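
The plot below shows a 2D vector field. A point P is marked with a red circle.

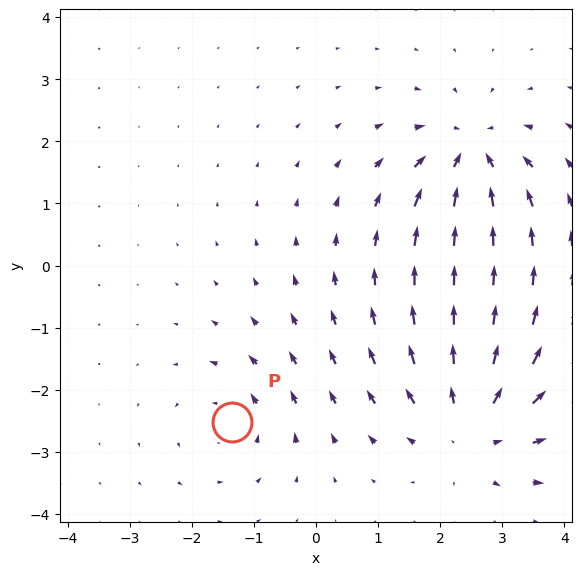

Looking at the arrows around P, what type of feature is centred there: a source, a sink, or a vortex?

vortex

At P (-1.4, -2.5) the arrows circulate counterclockwise. Divergence ≈0, curl about +3 — near-zero divergence with nonzero curl is a vortex.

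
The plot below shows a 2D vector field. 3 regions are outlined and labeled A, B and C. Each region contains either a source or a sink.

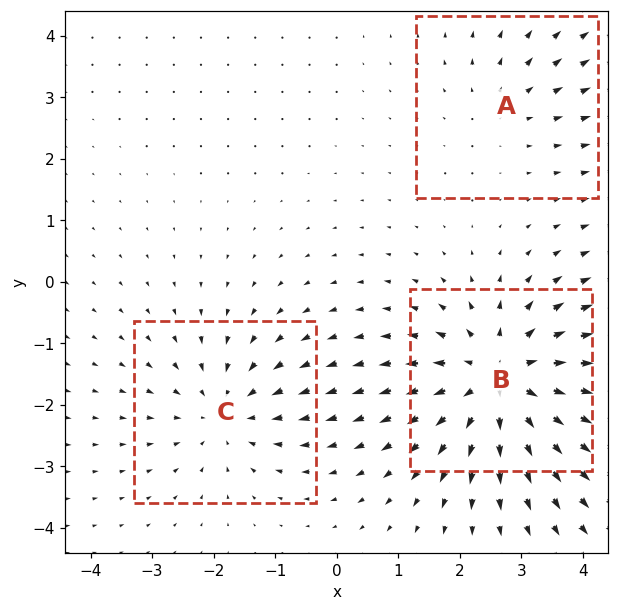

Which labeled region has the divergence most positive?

B

Divergence at each region's feature centre — A: about +2, B: about +5, C: about -3. Region B is most positive.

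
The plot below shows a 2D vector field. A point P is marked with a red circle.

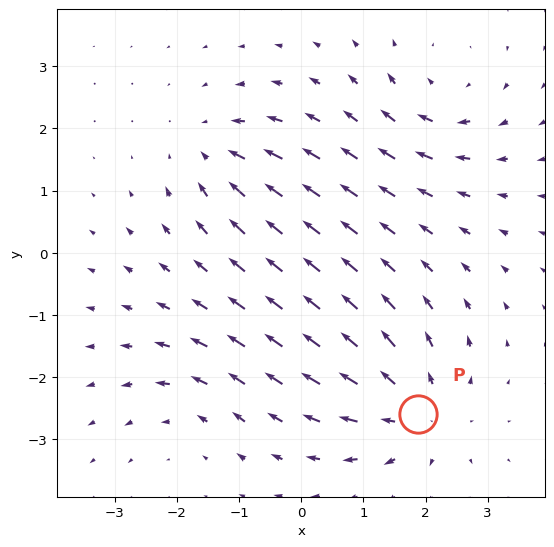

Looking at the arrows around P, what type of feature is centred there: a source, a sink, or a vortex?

At P (1.9, -2.6) the arrows spread outward. Divergence about +4, curl ≈0 — positive divergence with near-zero curl is a source.

source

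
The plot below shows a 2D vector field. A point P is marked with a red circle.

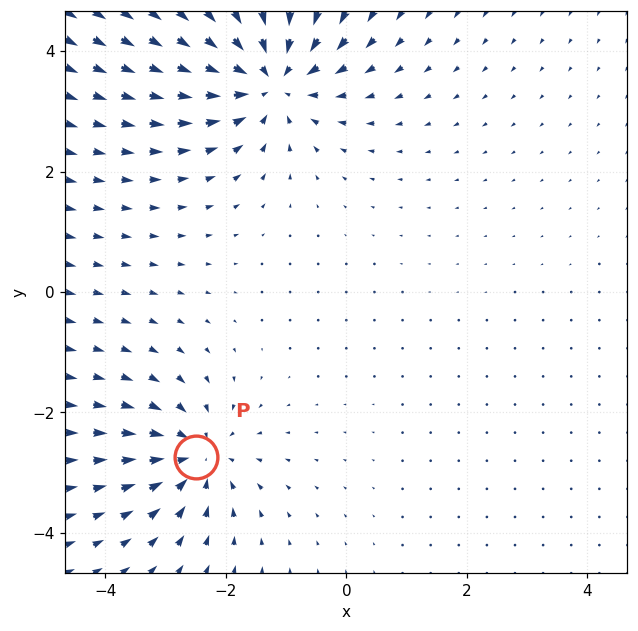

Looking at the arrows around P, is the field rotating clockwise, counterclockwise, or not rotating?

not rotating

Near P at (-2.5, -2.7) the arrows show no circulation. The curl there is ≈0.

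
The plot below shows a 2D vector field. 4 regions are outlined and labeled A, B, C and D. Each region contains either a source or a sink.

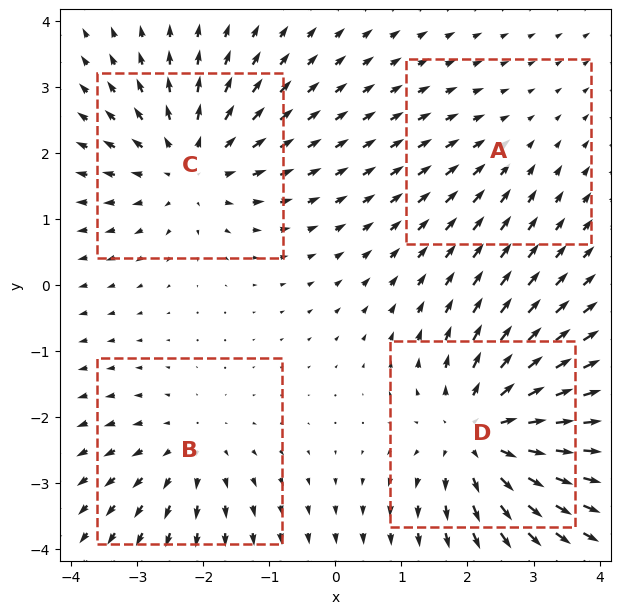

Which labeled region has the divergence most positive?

Divergence at each region's feature centre — A: about -2, B: about +3, C: about +5, D: about +6. Region D is most positive.

D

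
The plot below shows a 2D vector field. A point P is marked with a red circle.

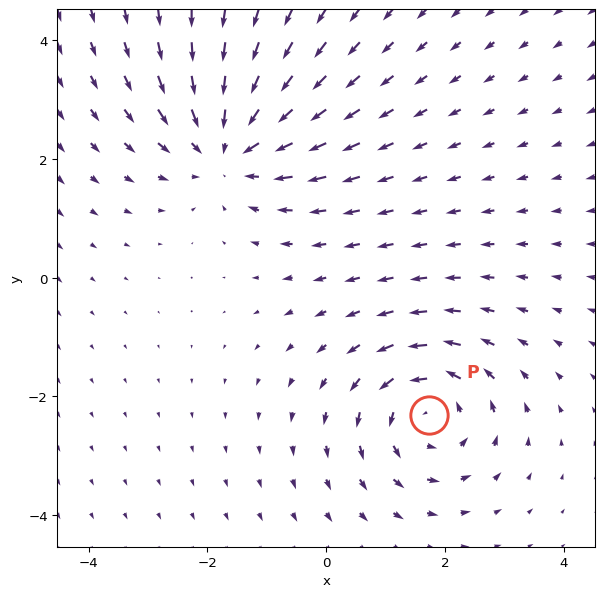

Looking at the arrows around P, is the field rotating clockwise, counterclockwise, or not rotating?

counterclockwise

Near P at (1.7, -2.3) the arrows circulate counterclockwise. The curl (z-component) there is about +3; positive curl means counterclockwise rotation.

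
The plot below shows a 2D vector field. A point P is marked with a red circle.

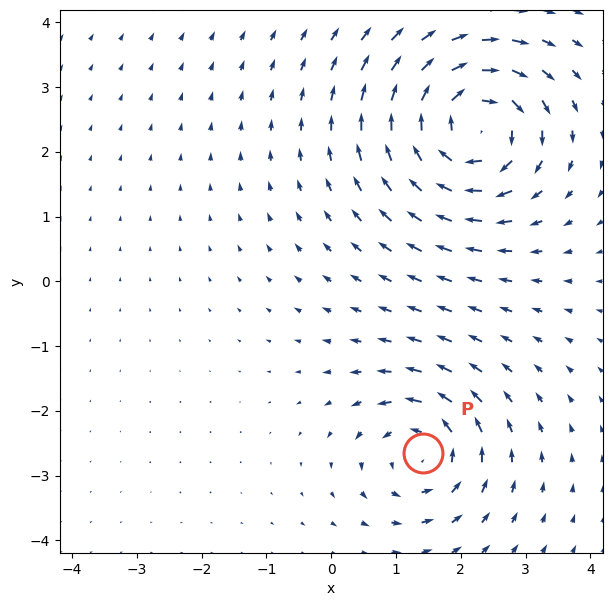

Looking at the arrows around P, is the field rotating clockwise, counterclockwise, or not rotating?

Near P at (1.4, -2.7) the arrows circulate counterclockwise. The curl (z-component) there is about +4; positive curl means counterclockwise rotation.

counterclockwise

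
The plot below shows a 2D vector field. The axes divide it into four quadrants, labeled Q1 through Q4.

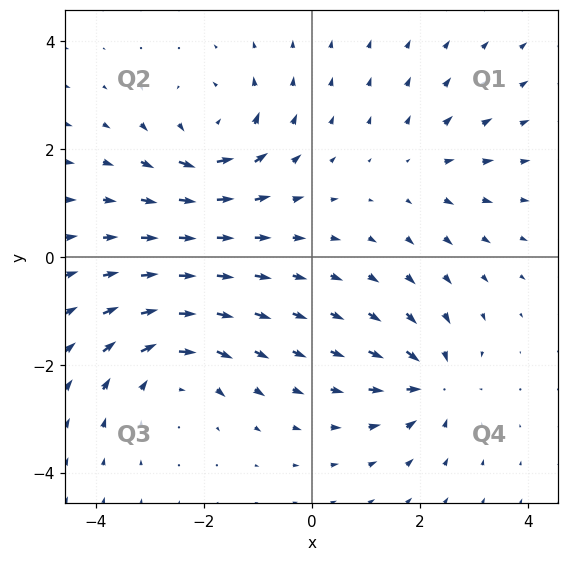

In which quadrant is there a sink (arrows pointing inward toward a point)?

Q4

The sink sits at approximately (2.2, -2.3), which lies in quadrant Q4. The divergence there is about -5, negative as expected for a sink.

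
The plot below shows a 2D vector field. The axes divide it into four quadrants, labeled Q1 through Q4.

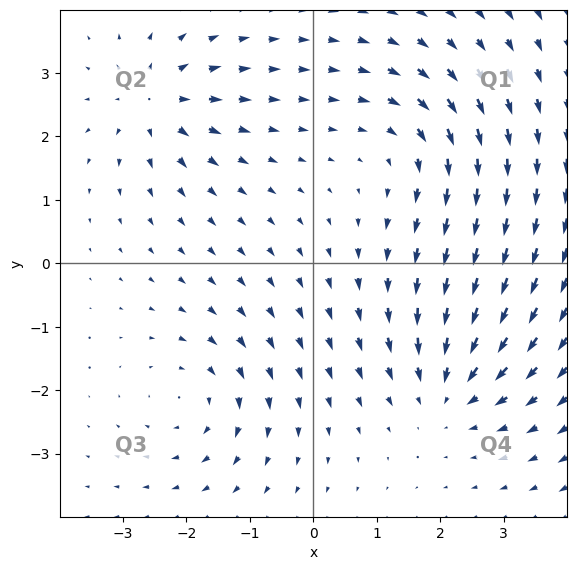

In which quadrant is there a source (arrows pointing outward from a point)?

Q2

The source sits at approximately (-2.5, 2.5), which lies in quadrant Q2. The divergence there is about +4, positive as expected for a source.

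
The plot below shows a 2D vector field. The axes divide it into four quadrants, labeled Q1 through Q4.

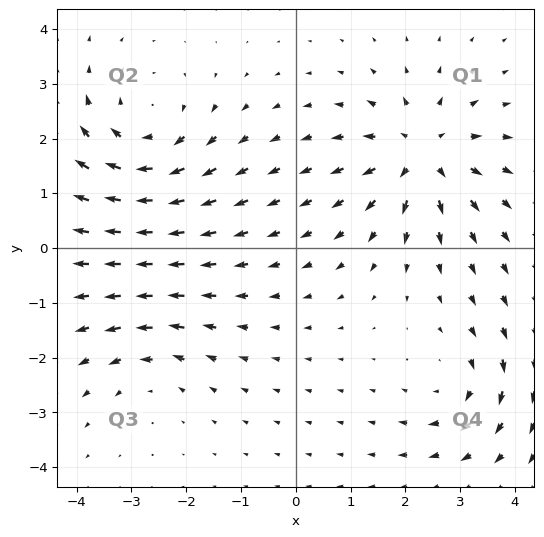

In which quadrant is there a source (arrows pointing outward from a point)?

The source sits at approximately (2.3, 1.7), which lies in quadrant Q1. The divergence there is about +6, positive as expected for a source.

Q1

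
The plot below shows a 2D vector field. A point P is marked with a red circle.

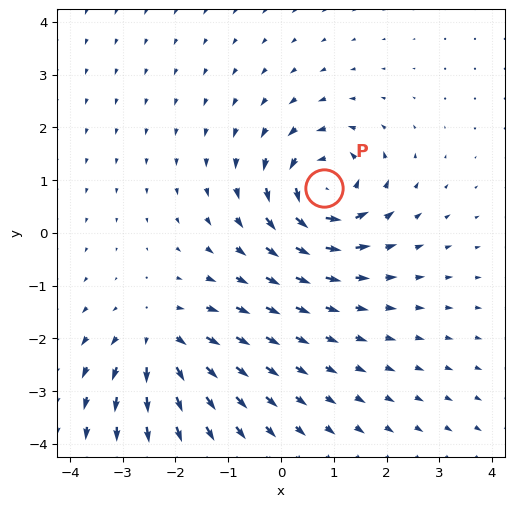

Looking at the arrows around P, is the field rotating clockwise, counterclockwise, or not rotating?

Near P at (0.8, 0.9) the arrows circulate counterclockwise. The curl (z-component) there is about +5; positive curl means counterclockwise rotation.

counterclockwise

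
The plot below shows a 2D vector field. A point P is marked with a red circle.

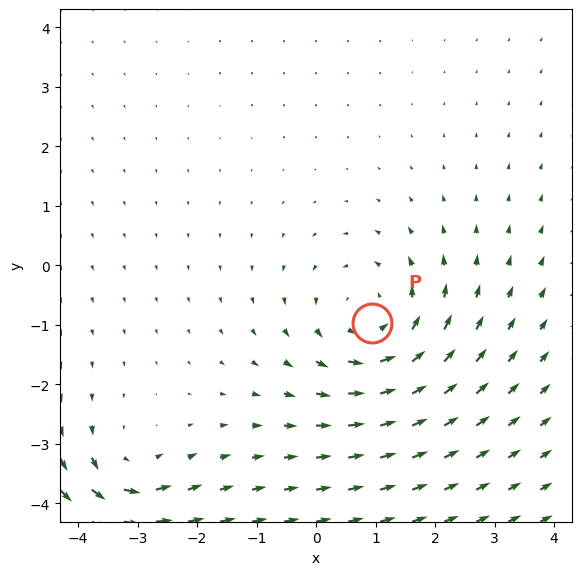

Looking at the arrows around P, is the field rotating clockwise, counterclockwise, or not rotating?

Near P at (0.9, -1.0) the arrows circulate counterclockwise. The curl (z-component) there is about +3; positive curl means counterclockwise rotation.

counterclockwise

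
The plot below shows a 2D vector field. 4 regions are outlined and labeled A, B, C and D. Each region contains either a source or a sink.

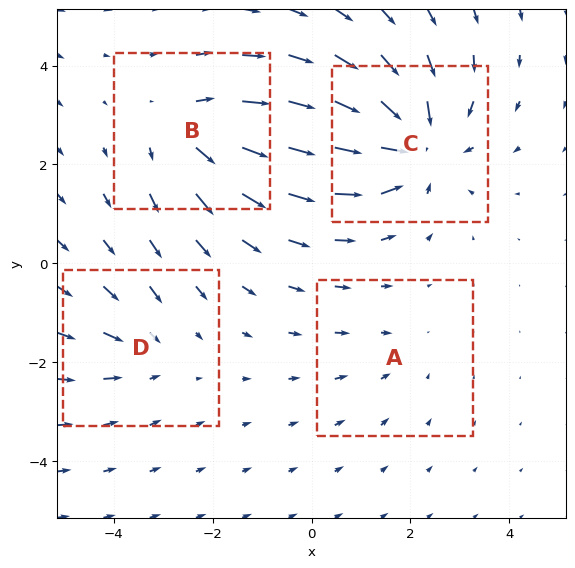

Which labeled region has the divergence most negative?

C

Divergence at each region's feature centre — A: about -2, B: about +4, C: about -6, D: about -3. Region C is most negative.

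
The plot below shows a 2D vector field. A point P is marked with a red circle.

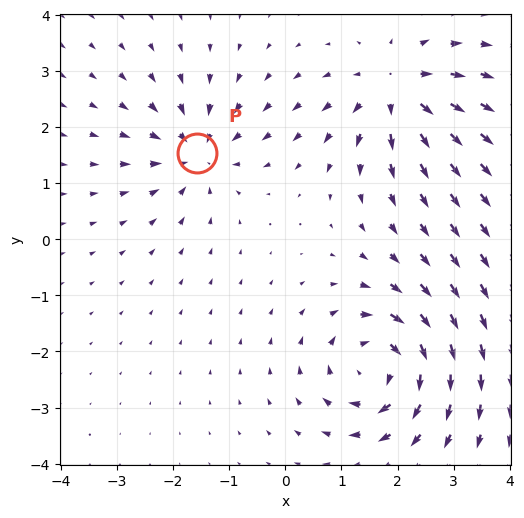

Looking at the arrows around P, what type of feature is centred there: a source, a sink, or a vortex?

sink

At P (-1.6, 1.5) the arrows converge inward. Divergence about -3, curl ≈0 — negative divergence with near-zero curl is a sink.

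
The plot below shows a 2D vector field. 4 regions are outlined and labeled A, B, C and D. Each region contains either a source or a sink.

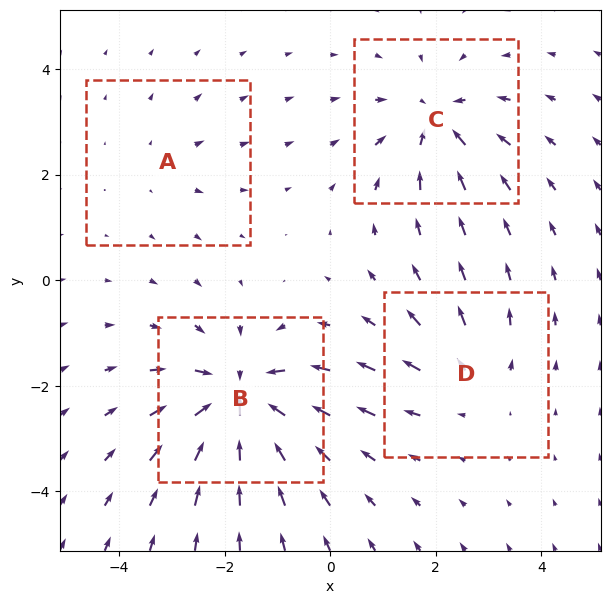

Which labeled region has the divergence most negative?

B

Divergence at each region's feature centre — A: about +2, B: about -8, C: about -5, D: about +4. Region B is most negative.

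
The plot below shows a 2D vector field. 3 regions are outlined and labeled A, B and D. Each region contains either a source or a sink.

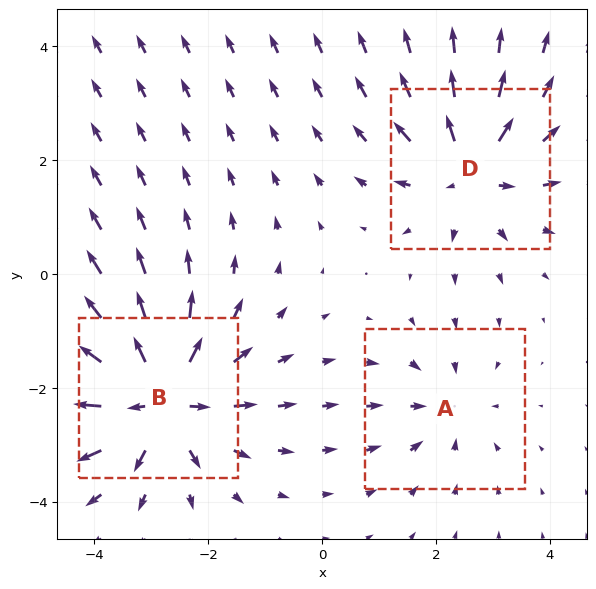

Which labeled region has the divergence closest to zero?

Divergence at each region's feature centre — A: about -2, B: about +5, D: about +4. Region A is closest to zero.

A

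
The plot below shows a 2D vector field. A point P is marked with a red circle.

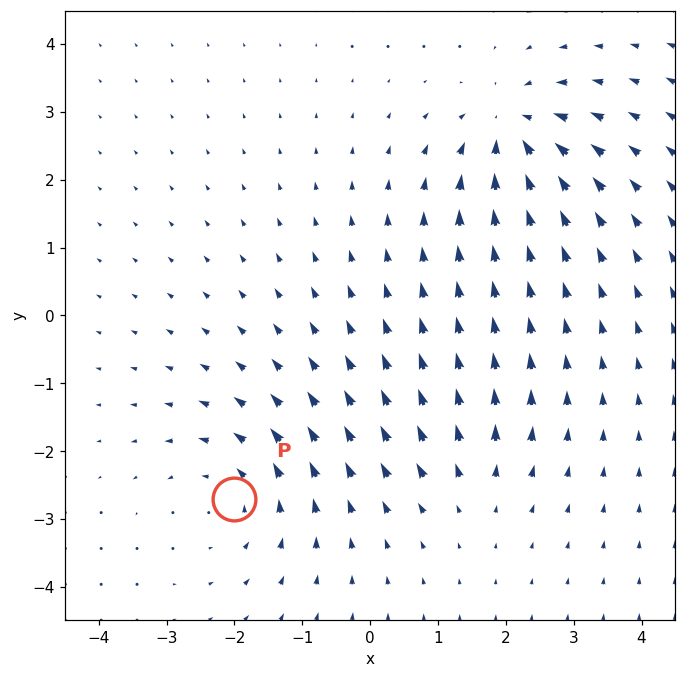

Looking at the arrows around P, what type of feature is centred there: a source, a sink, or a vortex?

vortex

At P (-2.0, -2.7) the arrows circulate counterclockwise. Divergence ≈0, curl about +4 — near-zero divergence with nonzero curl is a vortex.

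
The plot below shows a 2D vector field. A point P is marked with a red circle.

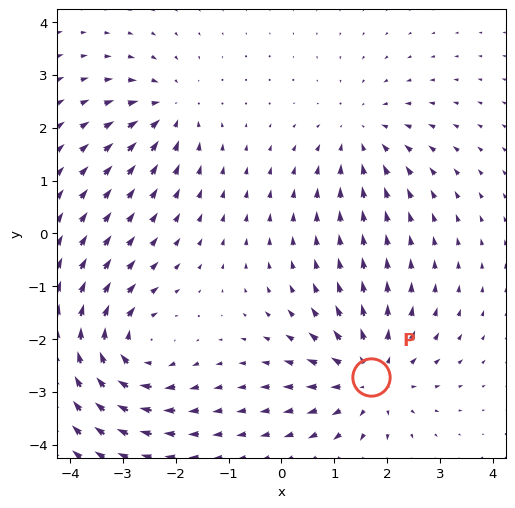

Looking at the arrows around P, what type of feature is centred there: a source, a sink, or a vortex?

At P (1.7, -2.7) the arrows spread outward. Divergence about +5, curl ≈0 — positive divergence with near-zero curl is a source.

source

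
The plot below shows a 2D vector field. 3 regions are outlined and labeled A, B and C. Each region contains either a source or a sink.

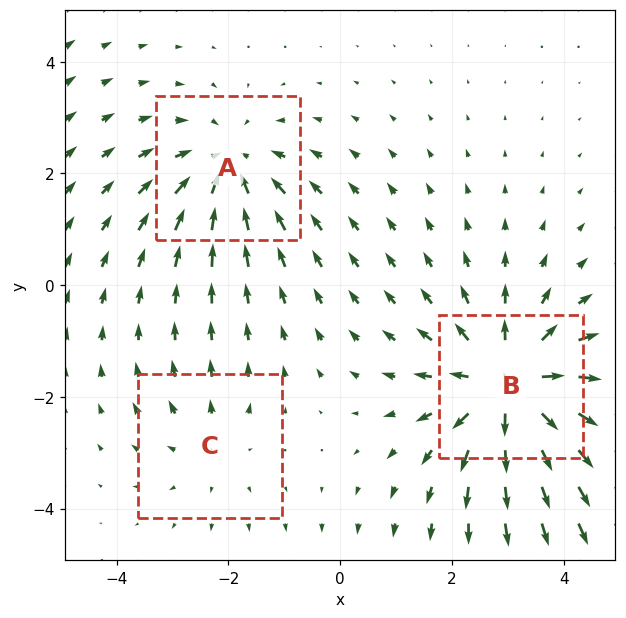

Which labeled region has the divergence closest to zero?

C

Divergence at each region's feature centre — A: about -3, B: about +5, C: about +2. Region C is closest to zero.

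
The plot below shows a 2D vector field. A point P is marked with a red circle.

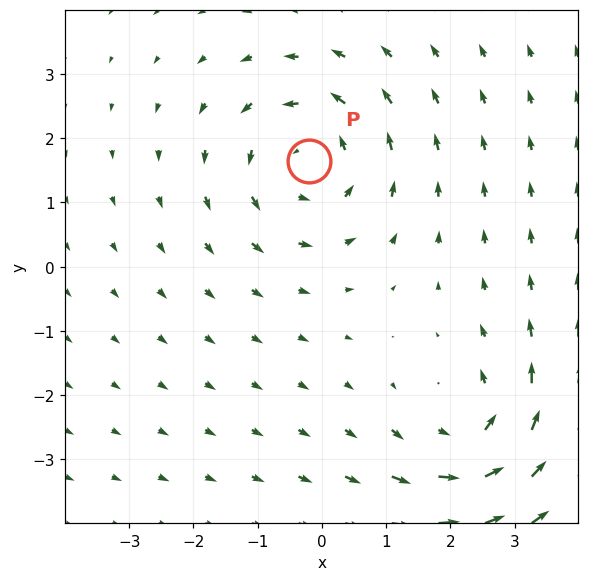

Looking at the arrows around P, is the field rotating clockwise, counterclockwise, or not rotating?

counterclockwise

Near P at (-0.2, 1.6) the arrows circulate counterclockwise. The curl (z-component) there is about +4; positive curl means counterclockwise rotation.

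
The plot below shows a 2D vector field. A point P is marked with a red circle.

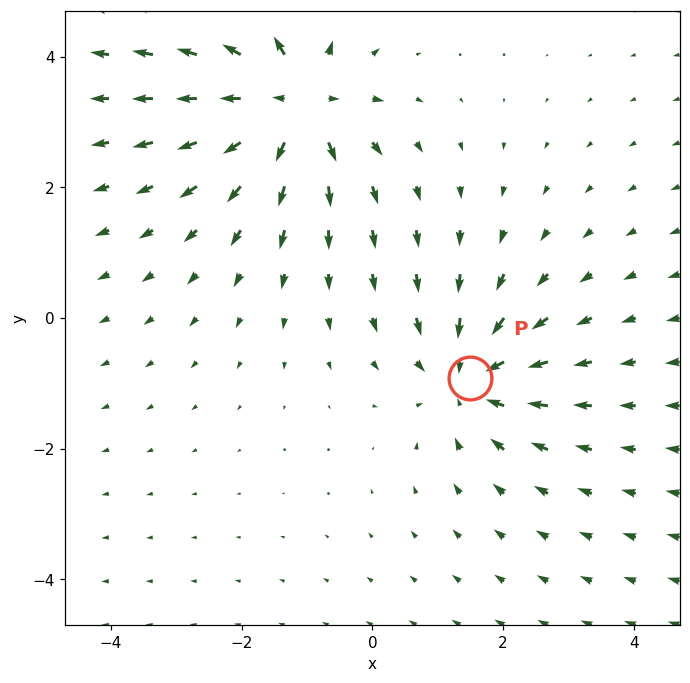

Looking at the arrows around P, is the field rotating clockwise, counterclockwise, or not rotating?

not rotating

Near P at (1.5, -0.9) the arrows show no circulation. The curl there is ≈0.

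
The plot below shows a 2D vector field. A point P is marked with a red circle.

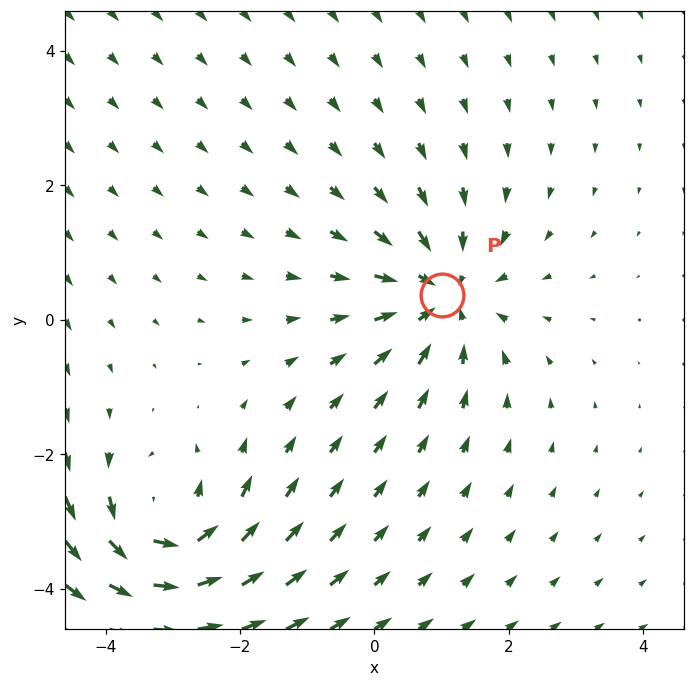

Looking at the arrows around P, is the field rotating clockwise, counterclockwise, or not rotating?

Near P at (1.0, 0.4) the arrows show no circulation. The curl there is ≈0.

not rotating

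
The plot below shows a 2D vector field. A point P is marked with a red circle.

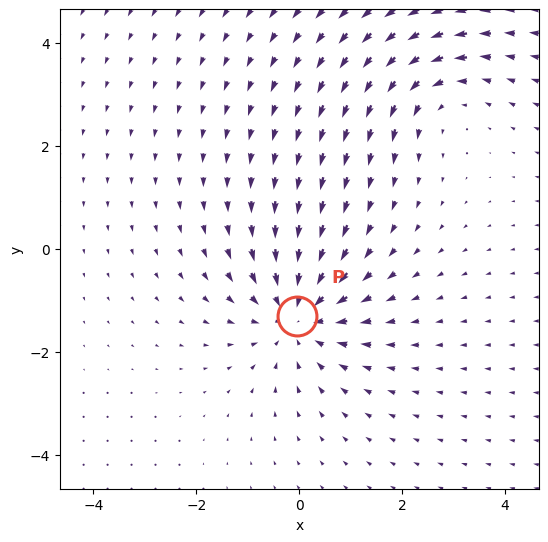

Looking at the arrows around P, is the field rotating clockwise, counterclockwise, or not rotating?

not rotating

Near P at (-0.0, -1.3) the arrows show no circulation. The curl there is ≈0.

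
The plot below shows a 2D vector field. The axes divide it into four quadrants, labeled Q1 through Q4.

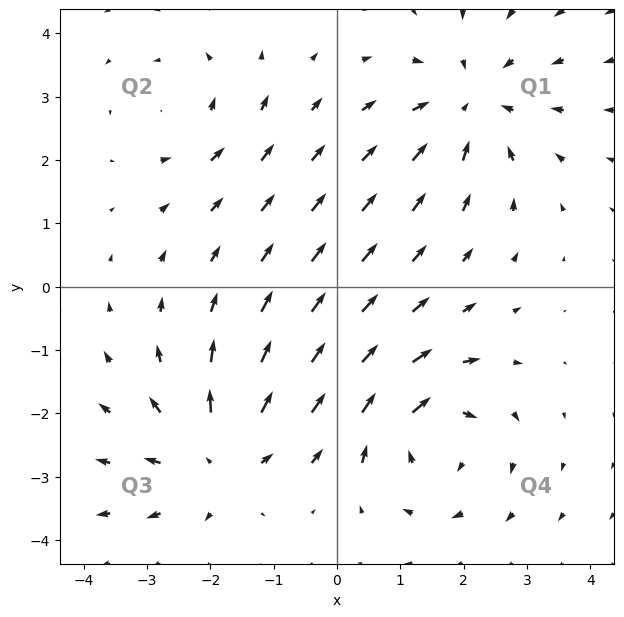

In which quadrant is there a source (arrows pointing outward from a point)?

The source sits at approximately (-1.9, -2.7), which lies in quadrant Q3. The divergence there is about +4, positive as expected for a source.

Q3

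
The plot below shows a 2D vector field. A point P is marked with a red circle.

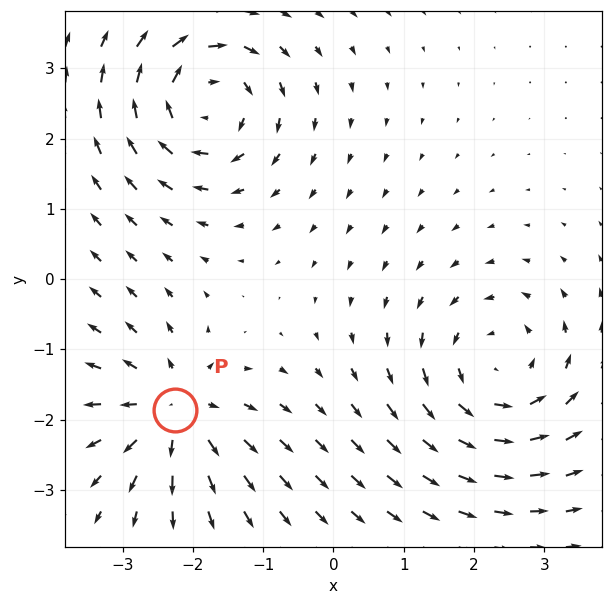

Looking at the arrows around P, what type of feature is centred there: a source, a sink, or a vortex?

At P (-2.3, -1.9) the arrows spread outward. Divergence about +5, curl ≈0 — positive divergence with near-zero curl is a source.

source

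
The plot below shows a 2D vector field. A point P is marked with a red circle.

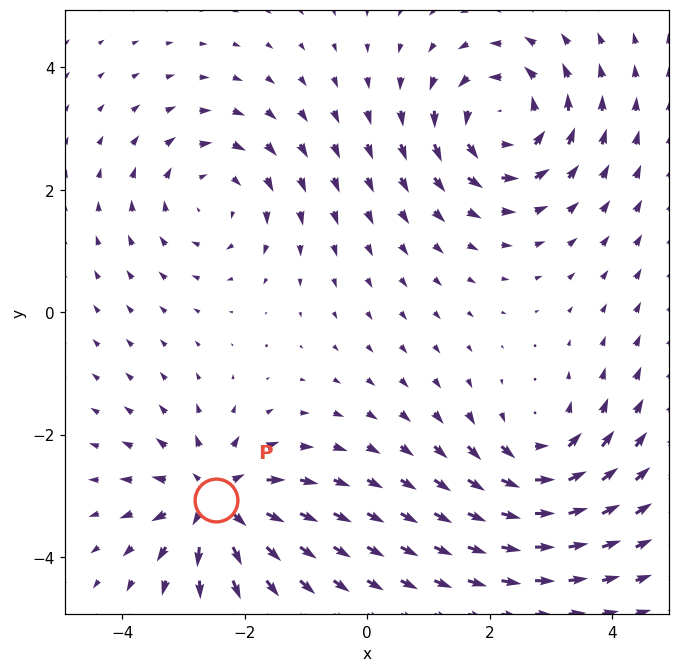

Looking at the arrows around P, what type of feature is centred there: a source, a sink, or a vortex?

At P (-2.5, -3.1) the arrows spread outward. Divergence about +6, curl ≈0 — positive divergence with near-zero curl is a source.

source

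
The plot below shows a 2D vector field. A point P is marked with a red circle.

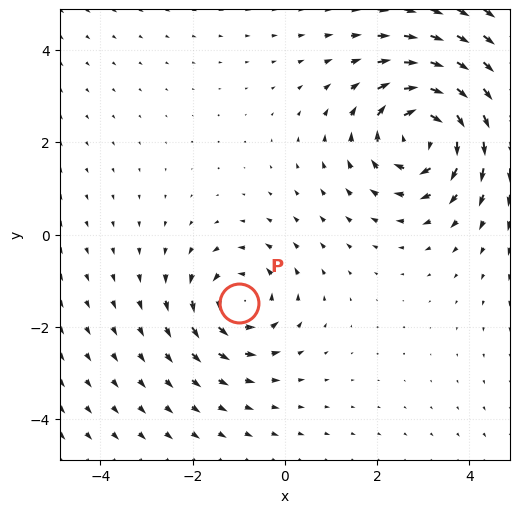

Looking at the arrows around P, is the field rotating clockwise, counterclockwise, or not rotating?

Near P at (-1.0, -1.5) the arrows circulate counterclockwise. The curl (z-component) there is about +3; positive curl means counterclockwise rotation.

counterclockwise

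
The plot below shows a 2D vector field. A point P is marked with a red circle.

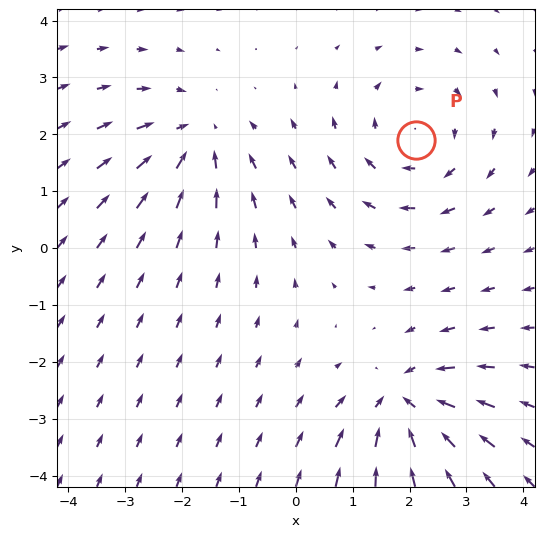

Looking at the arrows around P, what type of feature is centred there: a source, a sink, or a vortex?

At P (2.1, 1.9) the arrows circulate clockwise. Divergence ≈0, curl about -3 — near-zero divergence with nonzero curl is a vortex.

vortex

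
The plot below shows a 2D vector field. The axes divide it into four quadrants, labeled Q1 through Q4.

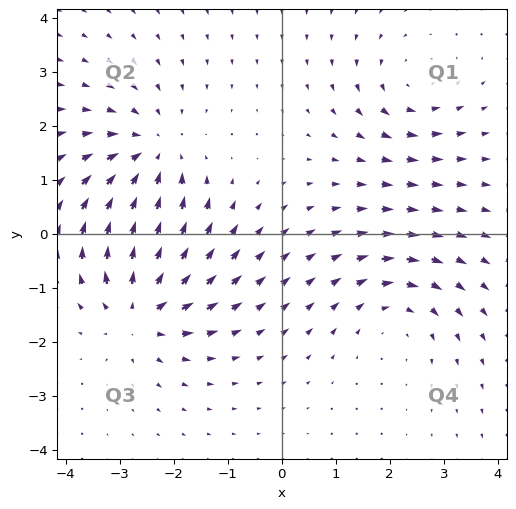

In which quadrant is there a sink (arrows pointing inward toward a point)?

The sink sits at approximately (-2.4, 1.5), which lies in quadrant Q2. The divergence there is about -4, negative as expected for a sink.

Q2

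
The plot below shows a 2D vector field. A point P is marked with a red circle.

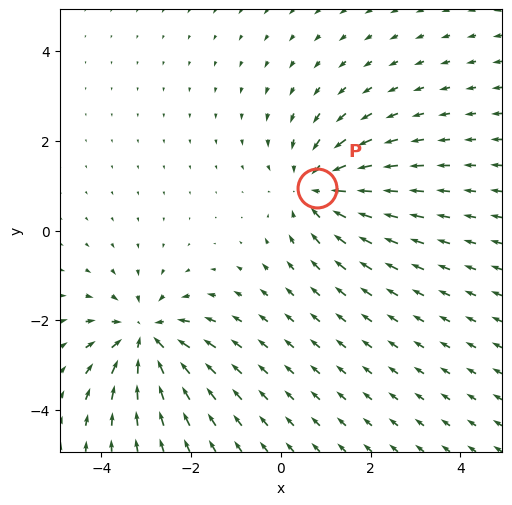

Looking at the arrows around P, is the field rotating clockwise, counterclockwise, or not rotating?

not rotating

Near P at (0.8, 1.0) the arrows show no circulation. The curl there is ≈0.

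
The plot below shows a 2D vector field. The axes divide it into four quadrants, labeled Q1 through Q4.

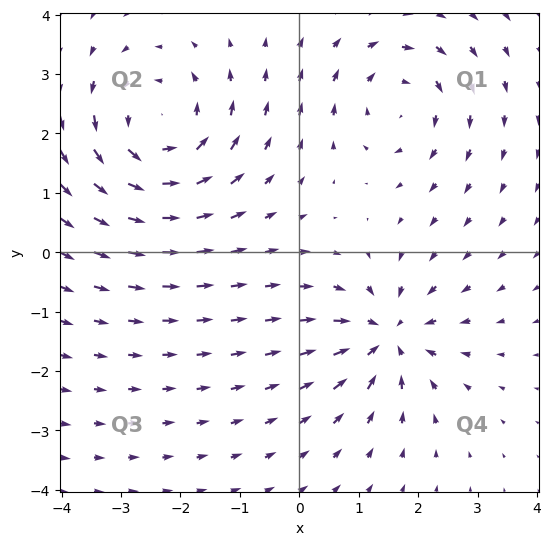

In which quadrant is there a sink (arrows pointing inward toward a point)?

Q4

The sink sits at approximately (1.5, -1.4), which lies in quadrant Q4. The divergence there is about -5, negative as expected for a sink.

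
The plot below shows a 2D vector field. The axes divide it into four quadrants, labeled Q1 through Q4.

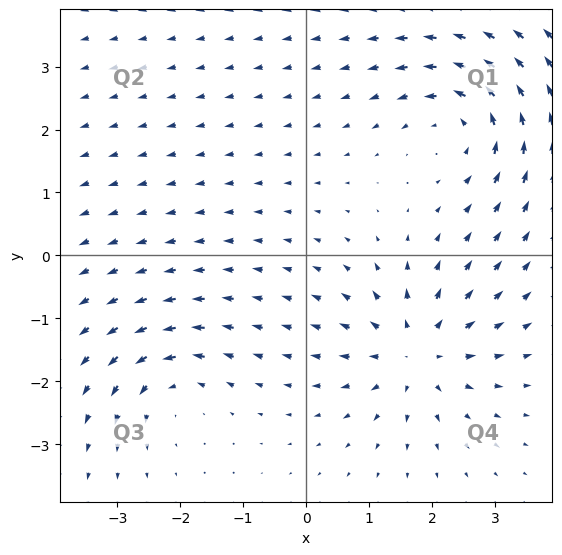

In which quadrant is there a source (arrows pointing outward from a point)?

Q4

The source sits at approximately (1.8, -1.5), which lies in quadrant Q4. The divergence there is about +5, positive as expected for a source.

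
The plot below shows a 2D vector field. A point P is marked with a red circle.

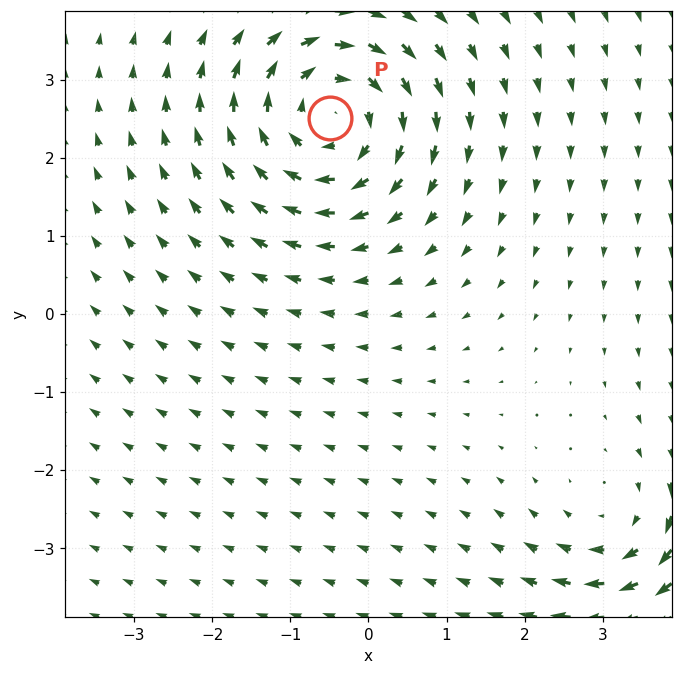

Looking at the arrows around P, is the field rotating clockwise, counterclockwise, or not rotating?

clockwise

Near P at (-0.5, 2.5) the arrows circulate clockwise. The curl (z-component) there is about -5; negative curl means clockwise rotation.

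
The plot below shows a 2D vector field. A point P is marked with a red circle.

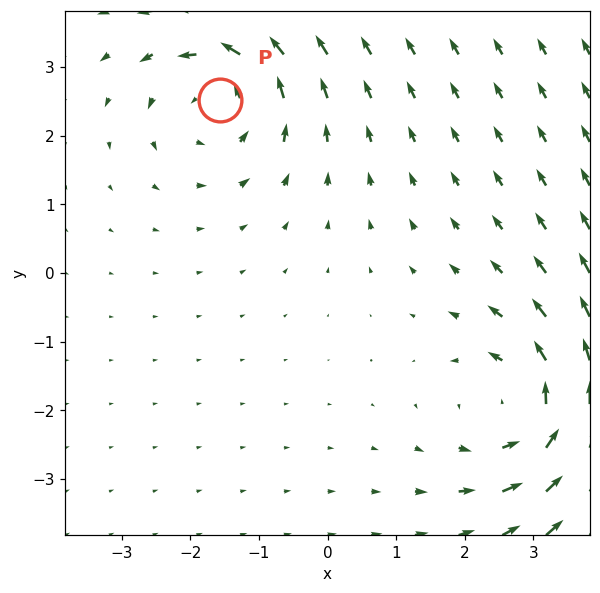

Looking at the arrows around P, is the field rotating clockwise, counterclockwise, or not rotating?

counterclockwise

Near P at (-1.6, 2.5) the arrows circulate counterclockwise. The curl (z-component) there is about +3; positive curl means counterclockwise rotation.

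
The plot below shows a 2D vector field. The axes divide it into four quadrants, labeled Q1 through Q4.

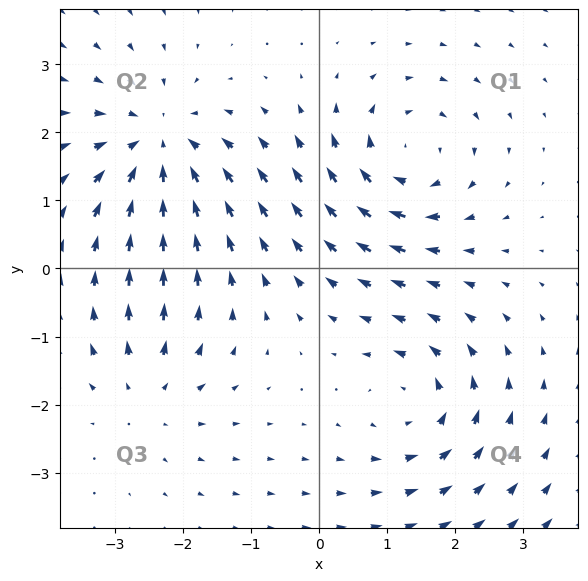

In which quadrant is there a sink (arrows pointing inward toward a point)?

The sink sits at approximately (-2.3, 1.8), which lies in quadrant Q2. The divergence there is about -4, negative as expected for a sink.

Q2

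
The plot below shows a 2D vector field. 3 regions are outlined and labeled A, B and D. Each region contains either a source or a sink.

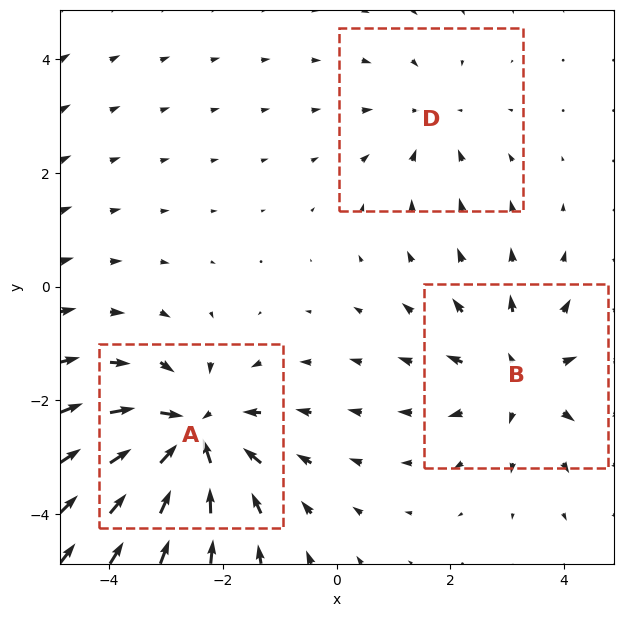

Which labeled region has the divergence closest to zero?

Divergence at each region's feature centre — A: about -5, B: about +3, D: about -2. Region D is closest to zero.

D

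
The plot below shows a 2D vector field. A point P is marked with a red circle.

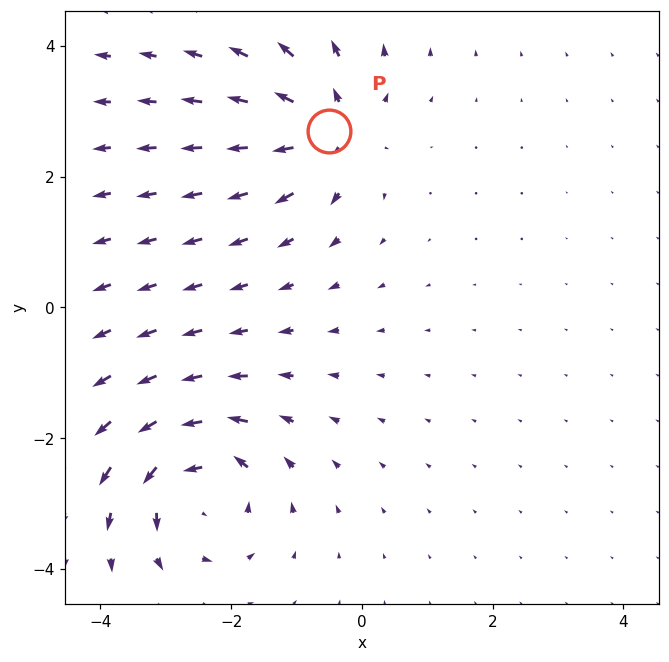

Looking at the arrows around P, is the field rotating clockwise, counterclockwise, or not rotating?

Near P at (-0.5, 2.7) the arrows show no circulation. The curl there is ≈0.

not rotating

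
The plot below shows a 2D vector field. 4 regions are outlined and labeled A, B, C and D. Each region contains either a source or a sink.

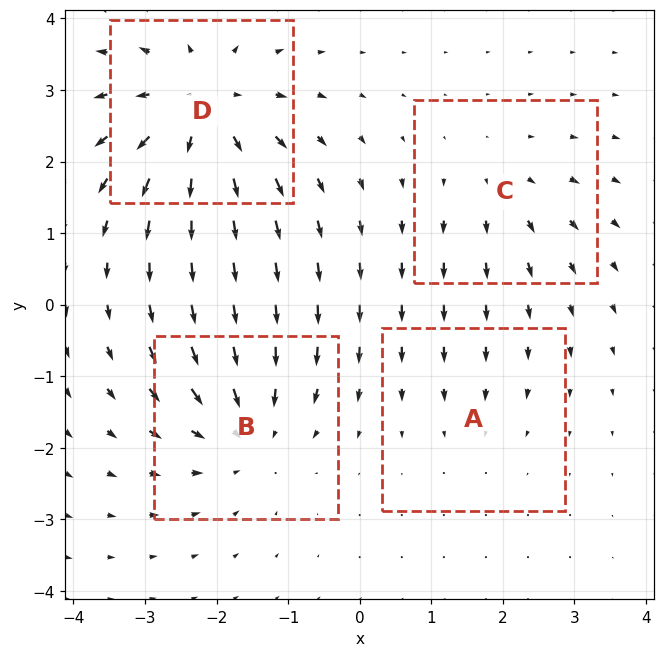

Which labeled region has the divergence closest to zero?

Divergence at each region's feature centre — A: about -2, B: about -5, C: about +3, D: about +6. Region A is closest to zero.

A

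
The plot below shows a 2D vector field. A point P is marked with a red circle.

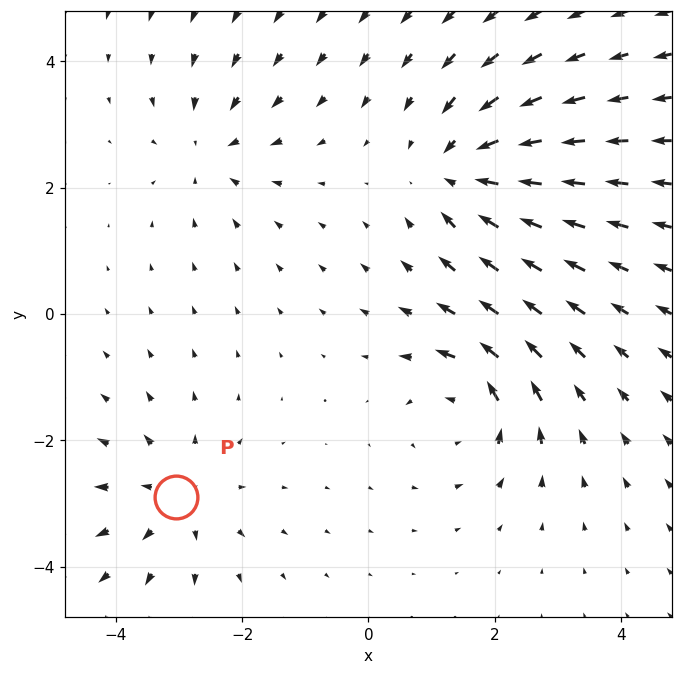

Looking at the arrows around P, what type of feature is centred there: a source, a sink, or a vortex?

source

At P (-3.0, -2.9) the arrows spread outward. Divergence about +3, curl ≈0 — positive divergence with near-zero curl is a source.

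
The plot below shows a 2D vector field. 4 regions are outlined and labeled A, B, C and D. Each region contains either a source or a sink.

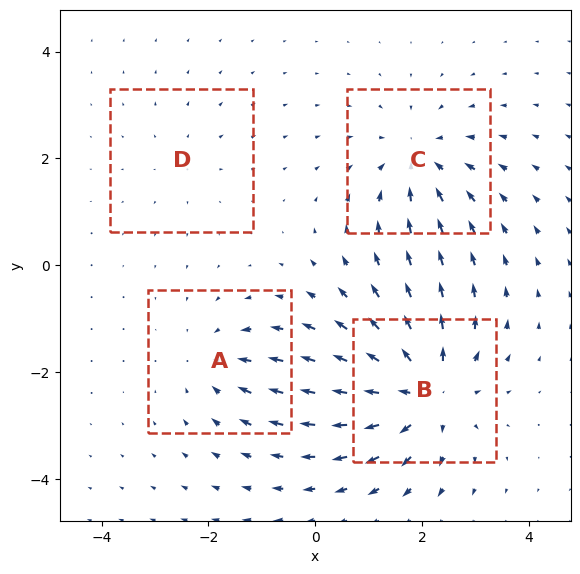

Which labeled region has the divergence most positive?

B

Divergence at each region's feature centre — A: about -3, B: about +6, C: about -4, D: about +2. Region B is most positive.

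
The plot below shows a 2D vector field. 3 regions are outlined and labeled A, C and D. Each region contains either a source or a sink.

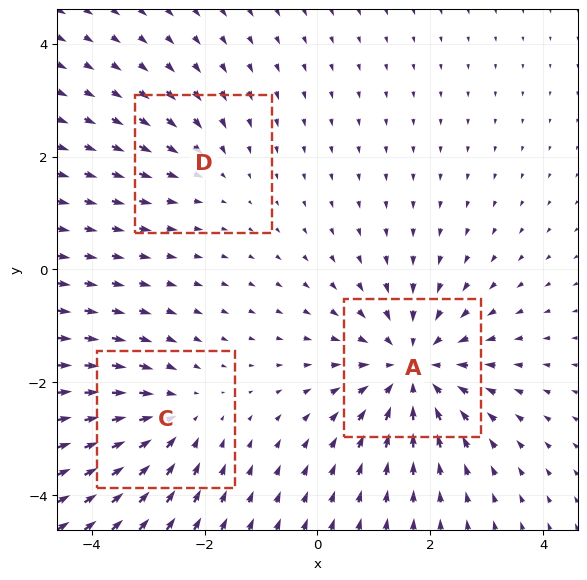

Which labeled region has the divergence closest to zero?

Divergence at each region's feature centre — A: about -4, C: about -3, D: about -2. Region D is closest to zero.

D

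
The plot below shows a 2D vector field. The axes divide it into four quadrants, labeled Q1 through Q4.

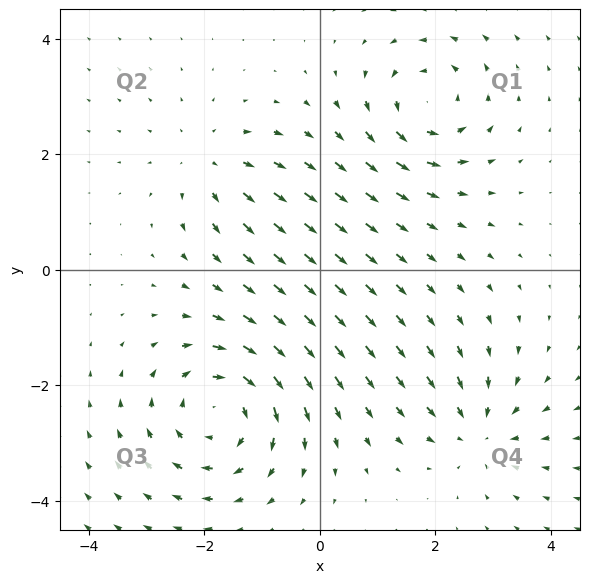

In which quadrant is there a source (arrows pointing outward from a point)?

Q2

The source sits at approximately (-1.9, 1.8), which lies in quadrant Q2. The divergence there is about +3, positive as expected for a source.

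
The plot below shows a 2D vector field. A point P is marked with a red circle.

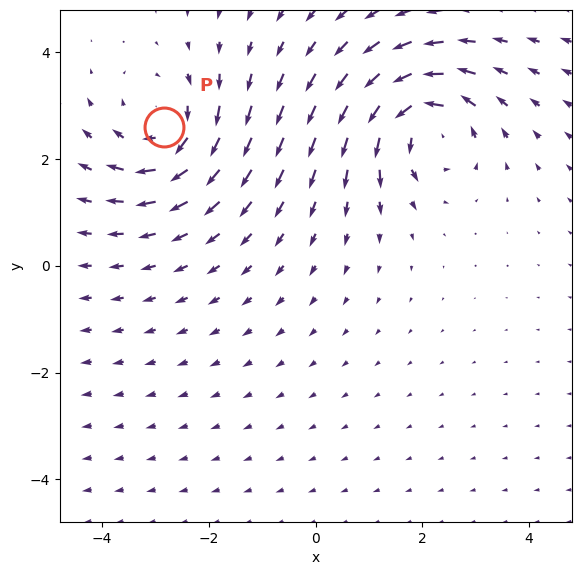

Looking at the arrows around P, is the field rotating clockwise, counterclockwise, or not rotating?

clockwise

Near P at (-2.8, 2.6) the arrows circulate clockwise. The curl (z-component) there is about -3; negative curl means clockwise rotation.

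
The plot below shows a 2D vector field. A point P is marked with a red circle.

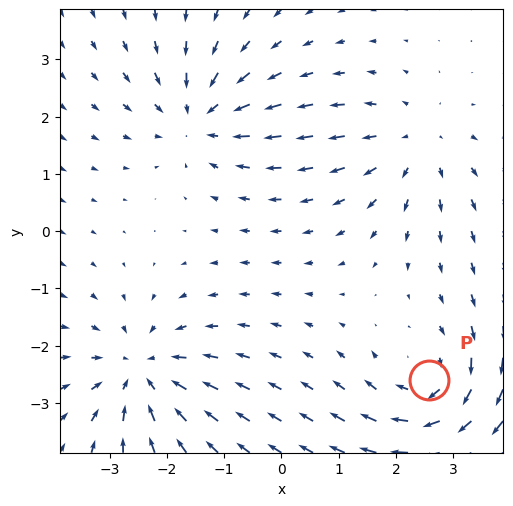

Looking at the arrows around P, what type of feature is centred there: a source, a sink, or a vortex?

vortex

At P (2.6, -2.6) the arrows circulate clockwise. Divergence ≈0, curl about -5 — near-zero divergence with nonzero curl is a vortex.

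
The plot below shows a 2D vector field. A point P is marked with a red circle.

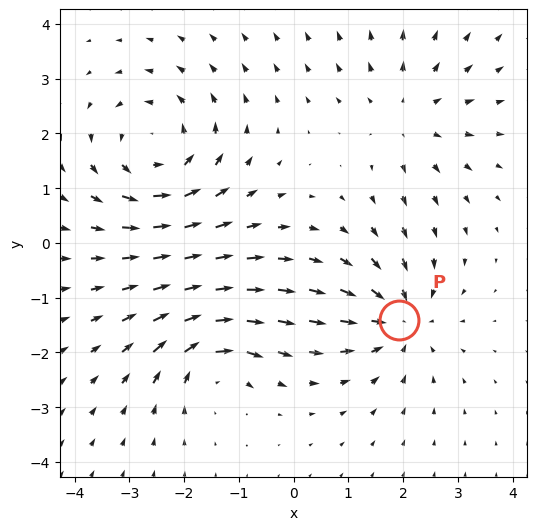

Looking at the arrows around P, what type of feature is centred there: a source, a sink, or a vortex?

sink

At P (1.9, -1.4) the arrows converge inward. Divergence about -4, curl ≈0 — negative divergence with near-zero curl is a sink.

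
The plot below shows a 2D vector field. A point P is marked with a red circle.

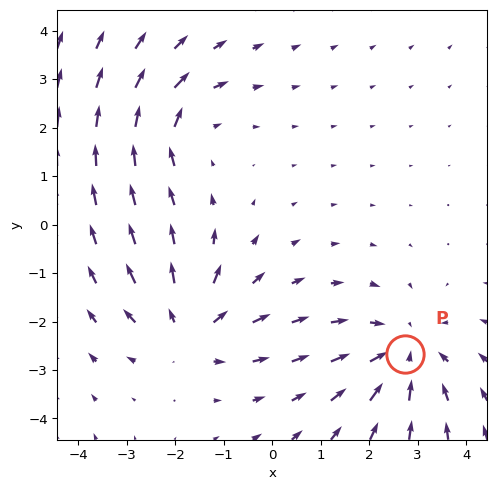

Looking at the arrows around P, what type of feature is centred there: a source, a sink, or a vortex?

sink

At P (2.7, -2.7) the arrows converge inward. Divergence about -3, curl ≈0 — negative divergence with near-zero curl is a sink.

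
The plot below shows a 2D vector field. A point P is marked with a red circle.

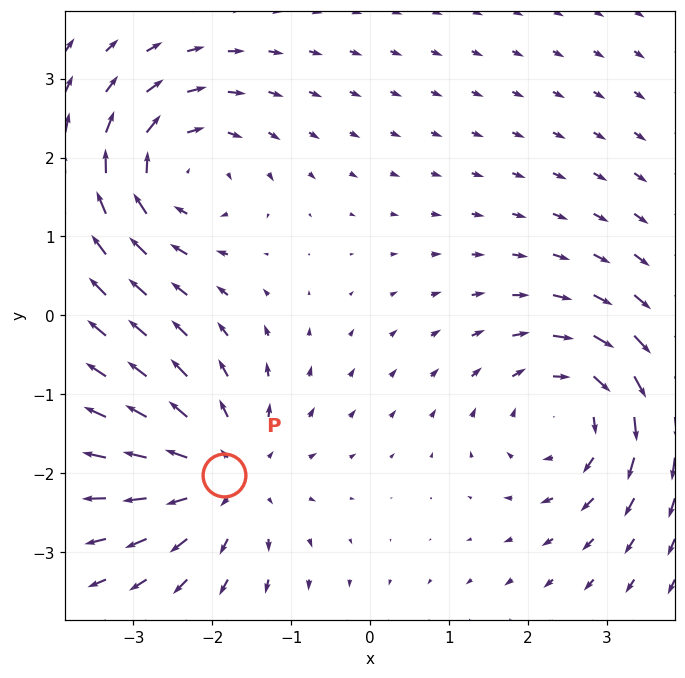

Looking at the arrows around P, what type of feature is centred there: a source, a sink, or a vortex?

At P (-1.9, -2.0) the arrows spread outward. Divergence about +5, curl ≈0 — positive divergence with near-zero curl is a source.

source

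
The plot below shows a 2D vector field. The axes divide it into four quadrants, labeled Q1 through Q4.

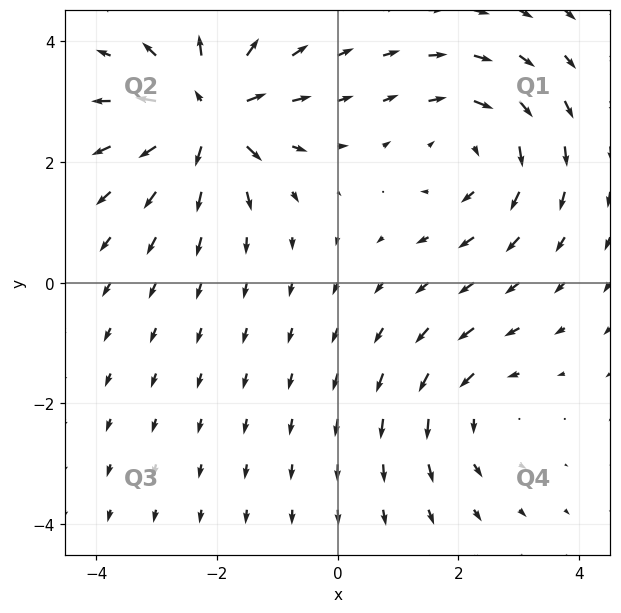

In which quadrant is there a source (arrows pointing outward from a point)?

The source sits at approximately (-2.1, 2.8), which lies in quadrant Q2. The divergence there is about +6, positive as expected for a source.

Q2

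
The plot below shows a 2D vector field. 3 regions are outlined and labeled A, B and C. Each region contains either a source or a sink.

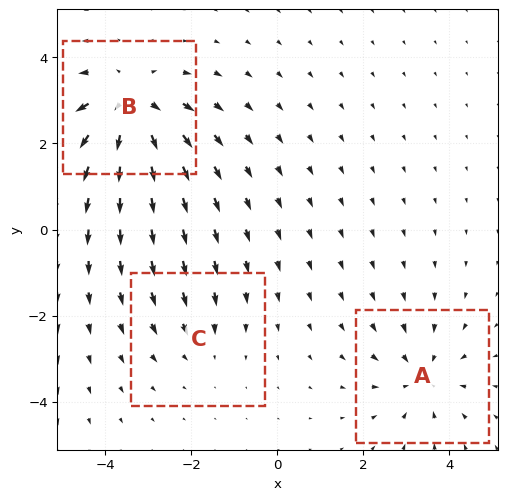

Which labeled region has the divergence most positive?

Divergence at each region's feature centre — A: about -3, B: about +5, C: about -2. Region B is most positive.

B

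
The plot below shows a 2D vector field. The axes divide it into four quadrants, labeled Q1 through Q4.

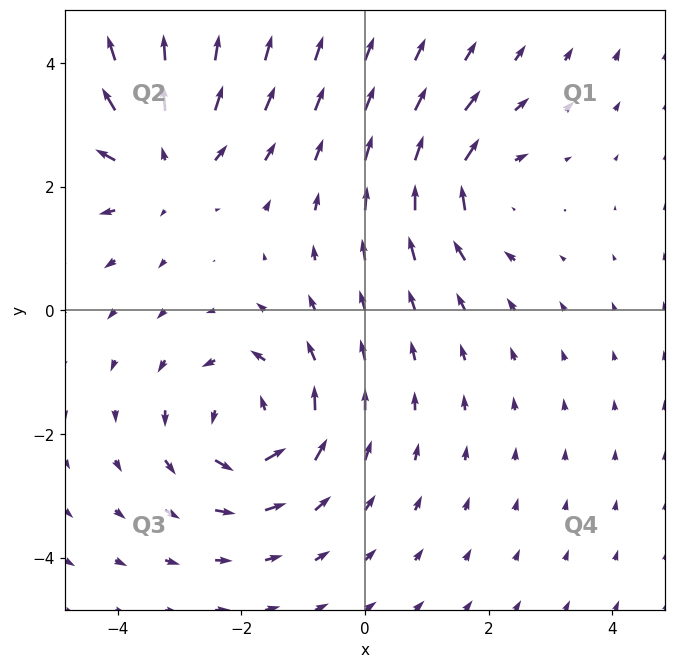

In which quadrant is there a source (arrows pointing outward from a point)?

The source sits at approximately (-3.2, 2.4), which lies in quadrant Q2. The divergence there is about +3, positive as expected for a source.

Q2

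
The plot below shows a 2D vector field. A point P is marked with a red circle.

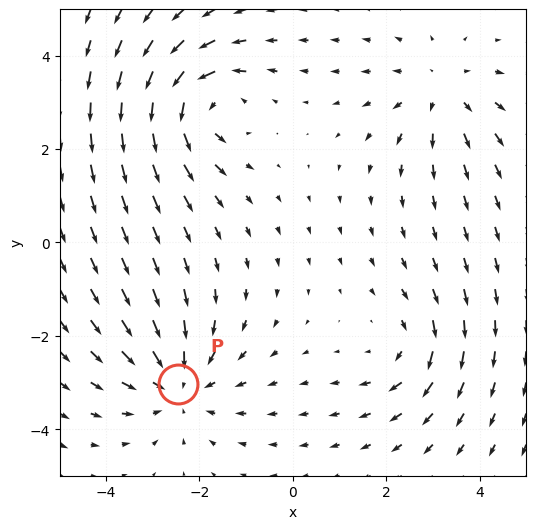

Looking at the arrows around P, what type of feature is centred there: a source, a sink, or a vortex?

At P (-2.5, -3.0) the arrows converge inward. Divergence about -3, curl ≈0 — negative divergence with near-zero curl is a sink.

sink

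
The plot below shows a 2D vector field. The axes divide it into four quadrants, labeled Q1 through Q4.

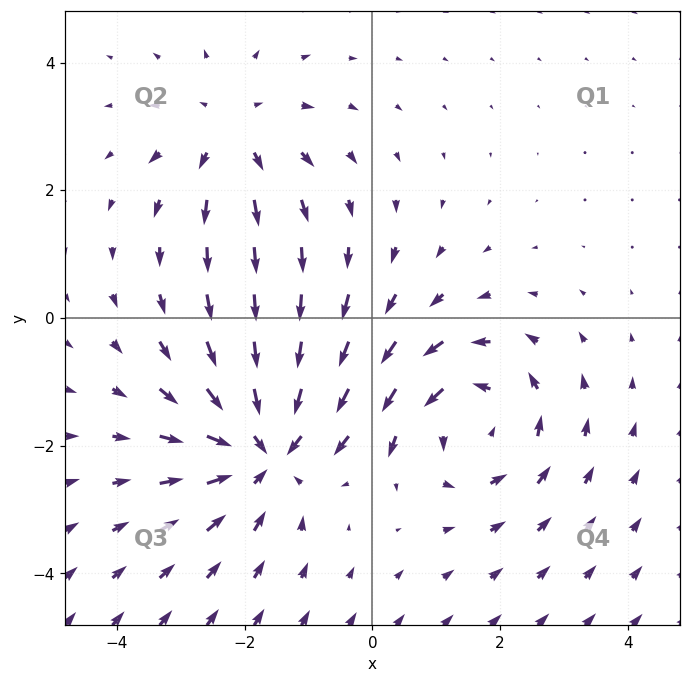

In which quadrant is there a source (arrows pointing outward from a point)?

Q2

The source sits at approximately (-2.2, 2.9), which lies in quadrant Q2. The divergence there is about +3, positive as expected for a source.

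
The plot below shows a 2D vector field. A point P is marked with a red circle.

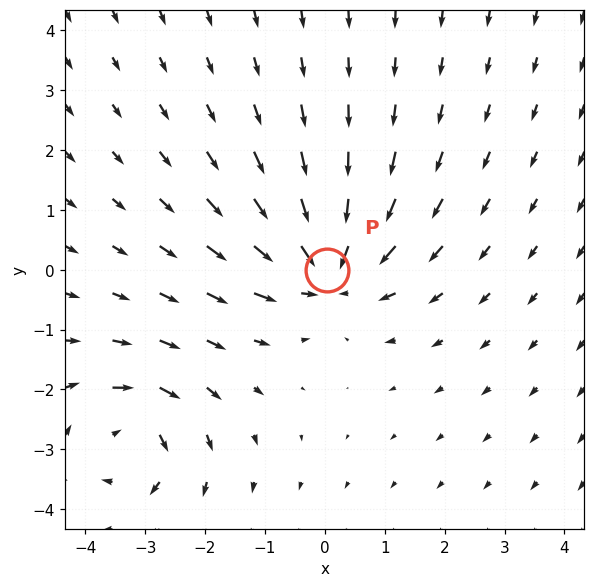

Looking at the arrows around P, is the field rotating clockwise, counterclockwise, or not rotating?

Near P at (0.0, 0.0) the arrows show no circulation. The curl there is ≈0.

not rotating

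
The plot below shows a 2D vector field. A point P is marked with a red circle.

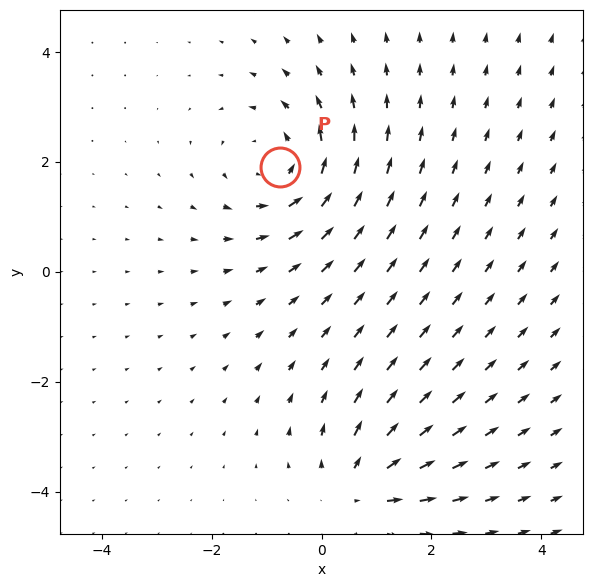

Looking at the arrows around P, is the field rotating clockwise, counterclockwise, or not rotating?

Near P at (-0.8, 1.9) the arrows circulate counterclockwise. The curl (z-component) there is about +4; positive curl means counterclockwise rotation.

counterclockwise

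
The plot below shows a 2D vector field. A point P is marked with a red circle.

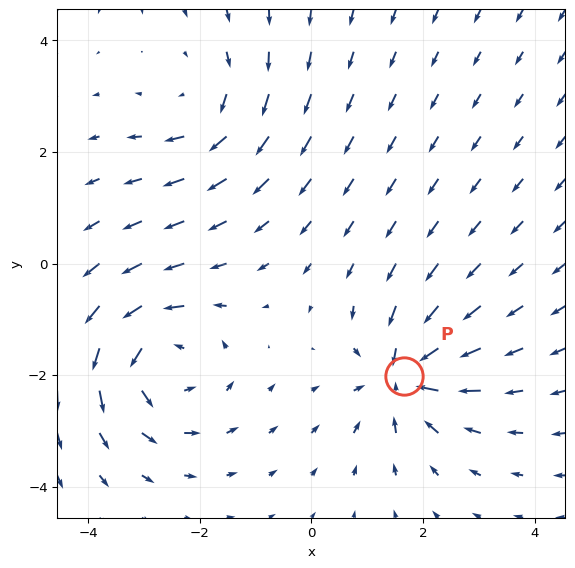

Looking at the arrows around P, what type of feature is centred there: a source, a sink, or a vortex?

At P (1.7, -2.0) the arrows converge inward. Divergence about -6, curl ≈0 — negative divergence with near-zero curl is a sink.

sink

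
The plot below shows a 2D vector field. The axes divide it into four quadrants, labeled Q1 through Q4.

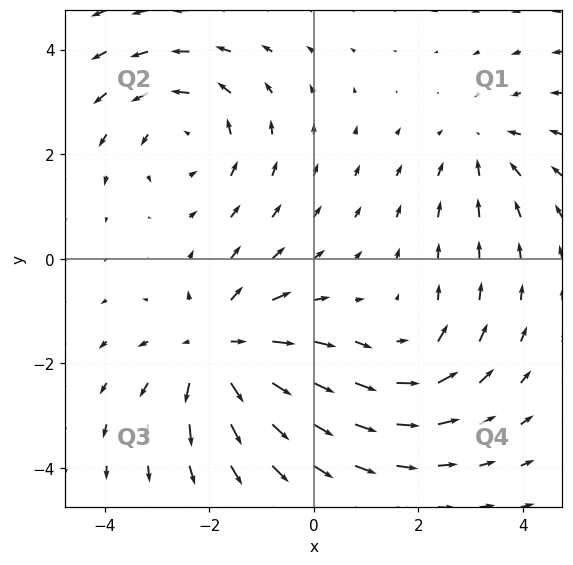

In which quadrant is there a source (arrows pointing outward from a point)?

Q3

The source sits at approximately (-1.8, -1.7), which lies in quadrant Q3. The divergence there is about +4, positive as expected for a source.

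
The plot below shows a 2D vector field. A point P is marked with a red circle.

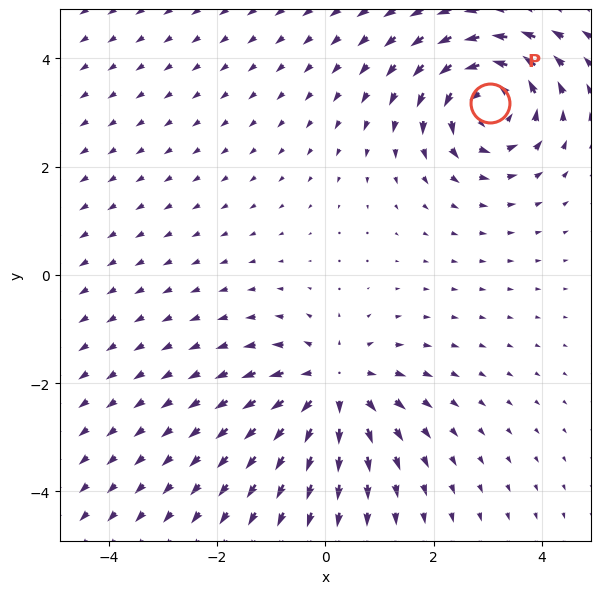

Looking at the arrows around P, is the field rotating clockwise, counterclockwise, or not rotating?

Near P at (3.0, 3.2) the arrows circulate counterclockwise. The curl (z-component) there is about +5; positive curl means counterclockwise rotation.

counterclockwise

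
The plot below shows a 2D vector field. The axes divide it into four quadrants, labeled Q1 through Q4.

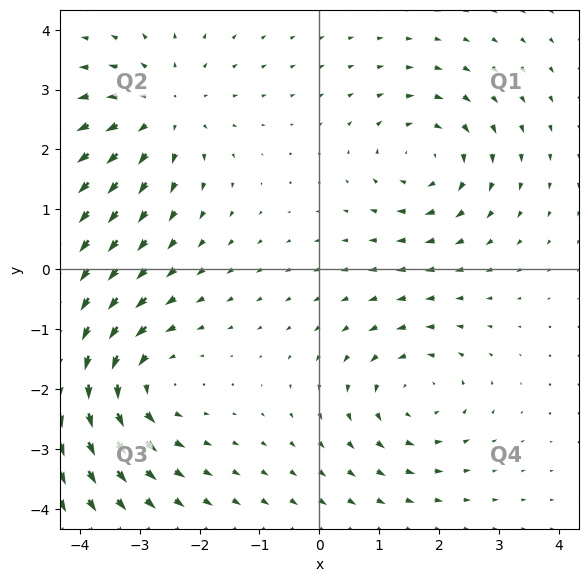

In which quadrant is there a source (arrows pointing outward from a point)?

Q2

The source sits at approximately (-2.6, 2.7), which lies in quadrant Q2. The divergence there is about +4, positive as expected for a source.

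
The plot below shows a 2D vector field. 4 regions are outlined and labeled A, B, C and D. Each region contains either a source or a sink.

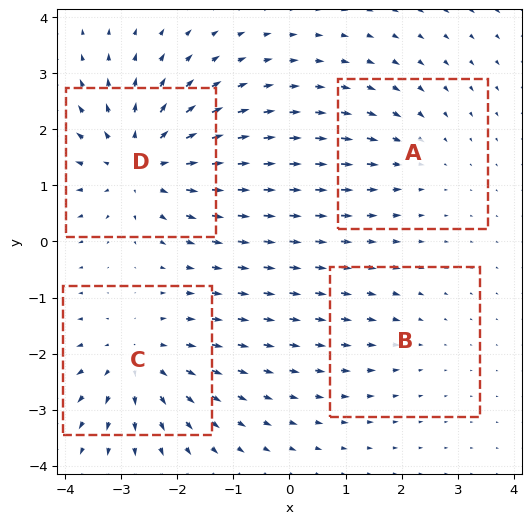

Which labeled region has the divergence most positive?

Divergence at each region's feature centre — A: about -3, B: about -2, C: about +5, D: about +6. Region D is most positive.

D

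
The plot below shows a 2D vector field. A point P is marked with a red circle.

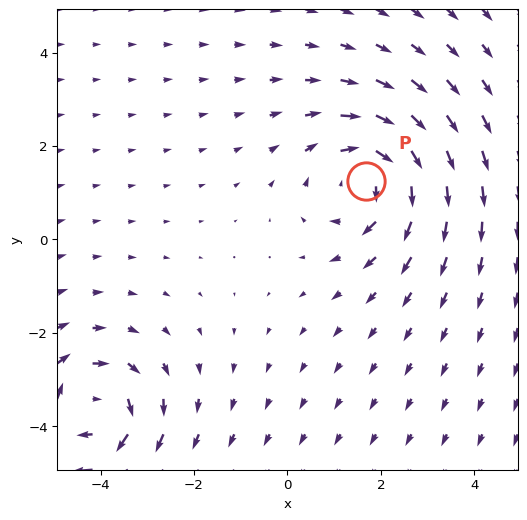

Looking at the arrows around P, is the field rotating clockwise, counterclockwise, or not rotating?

Near P at (1.7, 1.2) the arrows circulate clockwise. The curl (z-component) there is about -4; negative curl means clockwise rotation.

clockwise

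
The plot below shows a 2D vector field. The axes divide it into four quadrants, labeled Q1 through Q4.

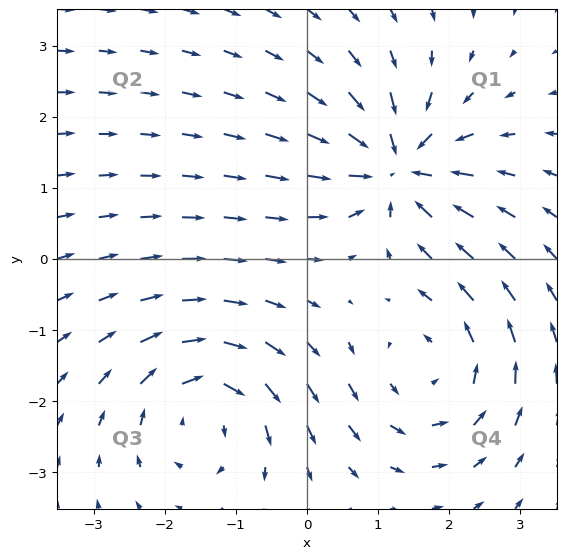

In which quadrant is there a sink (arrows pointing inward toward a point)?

The sink sits at approximately (1.3, 1.3), which lies in quadrant Q1. The divergence there is about -6, negative as expected for a sink.

Q1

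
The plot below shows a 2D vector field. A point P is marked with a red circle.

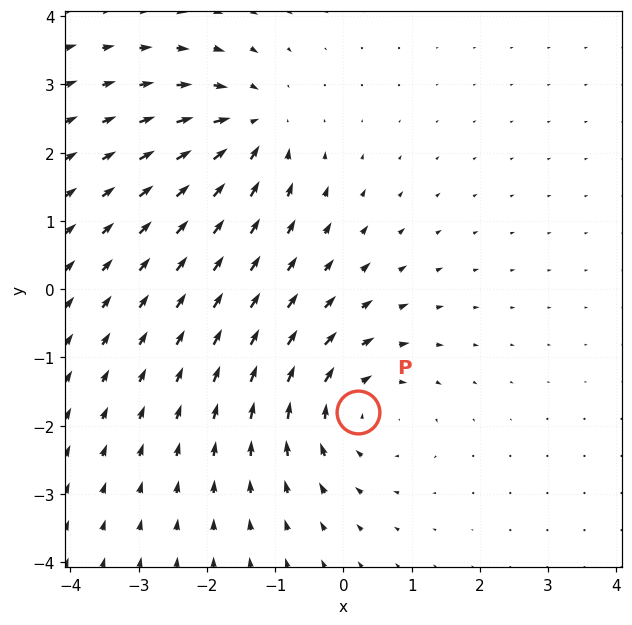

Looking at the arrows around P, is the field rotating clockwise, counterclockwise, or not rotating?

clockwise

Near P at (0.2, -1.8) the arrows circulate clockwise. The curl (z-component) there is about -4; negative curl means clockwise rotation.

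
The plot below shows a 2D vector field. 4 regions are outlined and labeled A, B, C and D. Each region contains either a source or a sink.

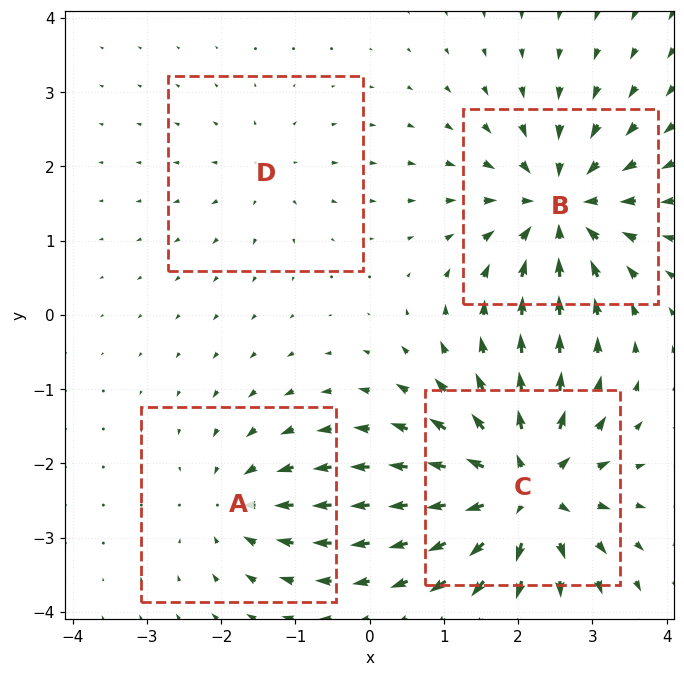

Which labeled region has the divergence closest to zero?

D

Divergence at each region's feature centre — A: about -4, B: about -6, C: about +8, D: about +2. Region D is closest to zero.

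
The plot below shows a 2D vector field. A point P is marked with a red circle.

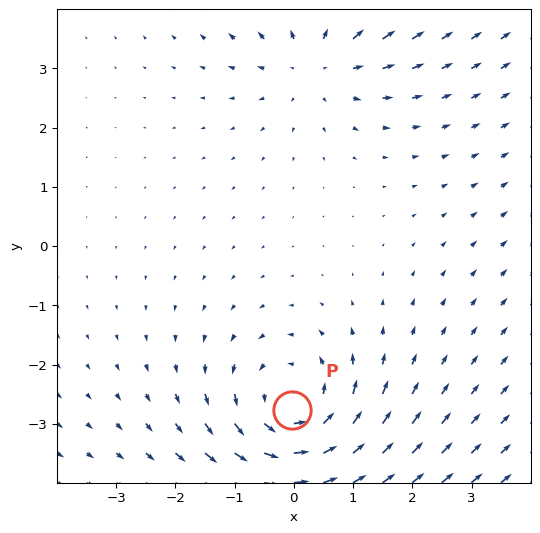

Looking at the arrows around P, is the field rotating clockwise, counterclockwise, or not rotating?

Near P at (-0.0, -2.8) the arrows circulate counterclockwise. The curl (z-component) there is about +4; positive curl means counterclockwise rotation.

counterclockwise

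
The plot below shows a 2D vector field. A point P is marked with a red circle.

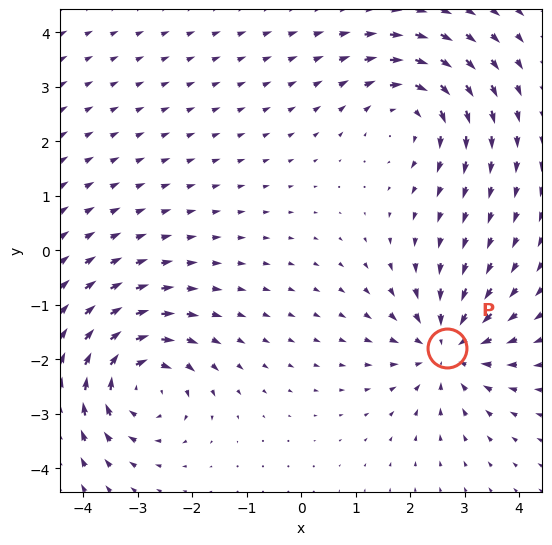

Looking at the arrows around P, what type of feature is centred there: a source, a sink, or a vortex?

sink

At P (2.7, -1.8) the arrows converge inward. Divergence about -5, curl ≈0 — negative divergence with near-zero curl is a sink.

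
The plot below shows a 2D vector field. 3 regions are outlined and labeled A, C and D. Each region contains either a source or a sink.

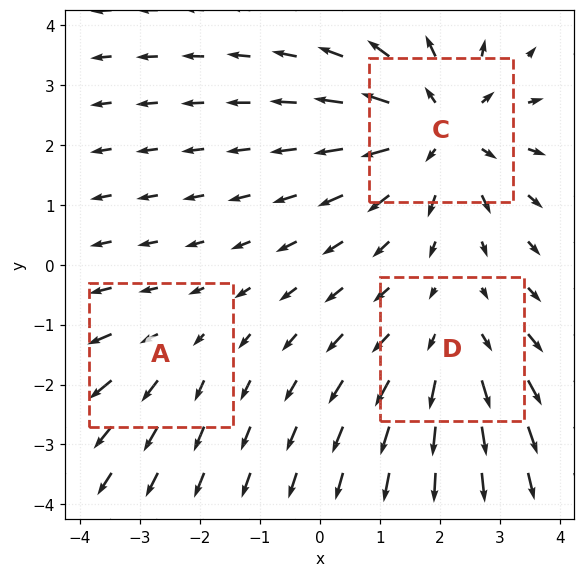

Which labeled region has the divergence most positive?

C

Divergence at each region's feature centre — A: about +2, C: about +5, D: about +3. Region C is most positive.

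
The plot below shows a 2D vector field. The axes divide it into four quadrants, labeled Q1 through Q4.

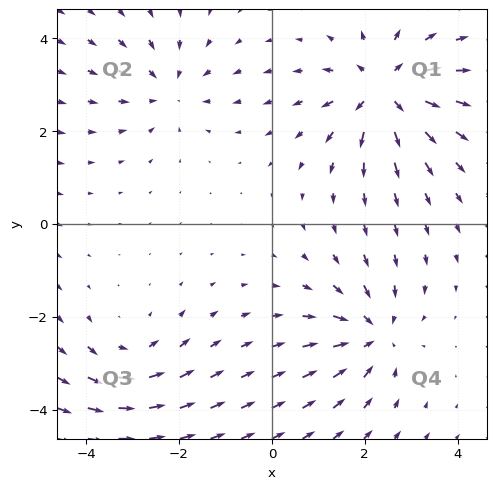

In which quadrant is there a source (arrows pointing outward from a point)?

The source sits at approximately (2.4, 2.9), which lies in quadrant Q1. The divergence there is about +5, positive as expected for a source.

Q1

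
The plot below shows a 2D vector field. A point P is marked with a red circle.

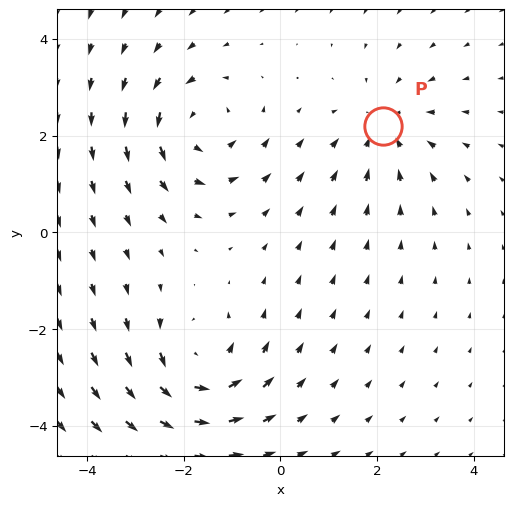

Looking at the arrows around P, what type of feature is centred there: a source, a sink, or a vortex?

At P (2.1, 2.2) the arrows converge inward. Divergence about -3, curl ≈0 — negative divergence with near-zero curl is a sink.

sink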